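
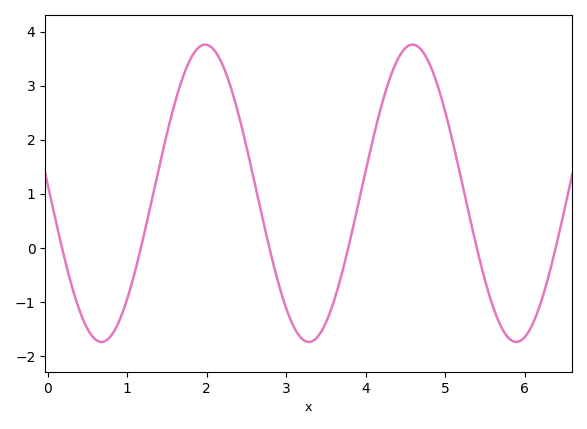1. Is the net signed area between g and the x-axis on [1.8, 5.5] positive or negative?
positive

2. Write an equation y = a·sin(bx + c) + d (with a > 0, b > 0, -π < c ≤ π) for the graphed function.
y = 2.75sin(2.41x + 3.08) + 1.01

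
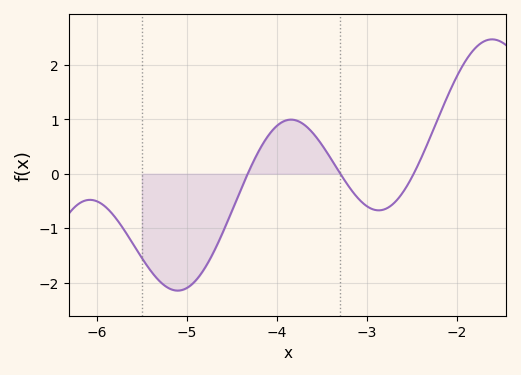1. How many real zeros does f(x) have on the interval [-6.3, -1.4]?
3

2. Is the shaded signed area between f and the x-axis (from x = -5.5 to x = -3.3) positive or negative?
negative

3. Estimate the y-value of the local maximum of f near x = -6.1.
-0.479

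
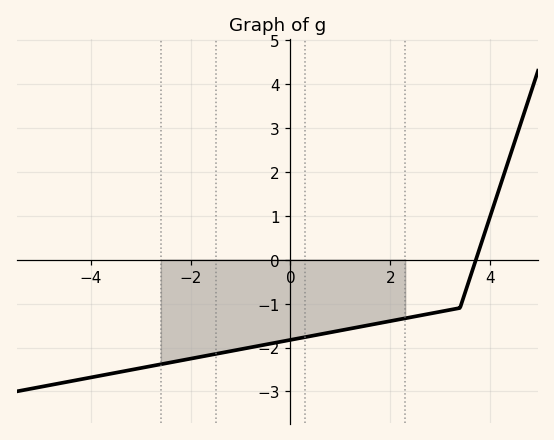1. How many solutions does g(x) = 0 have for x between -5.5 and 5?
1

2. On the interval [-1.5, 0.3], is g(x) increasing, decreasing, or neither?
increasing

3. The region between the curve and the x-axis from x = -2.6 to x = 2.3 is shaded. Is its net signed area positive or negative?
negative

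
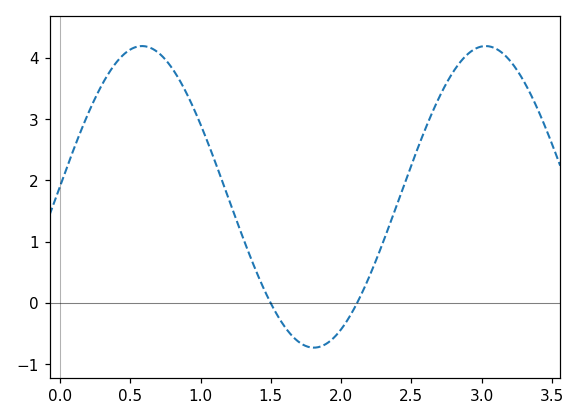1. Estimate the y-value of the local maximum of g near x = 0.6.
4.19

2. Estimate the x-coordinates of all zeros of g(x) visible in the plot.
1.5, 2.11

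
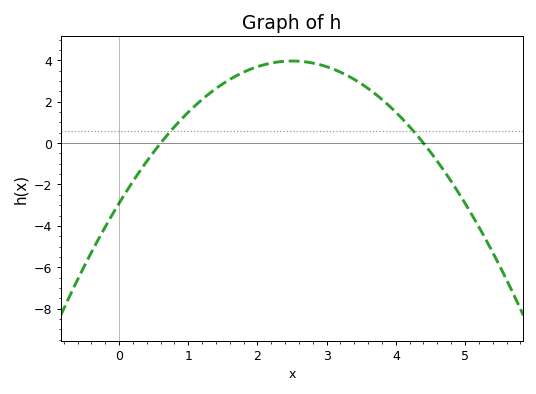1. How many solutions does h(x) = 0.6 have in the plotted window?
2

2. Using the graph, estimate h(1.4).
2.64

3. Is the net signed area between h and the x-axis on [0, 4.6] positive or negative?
positive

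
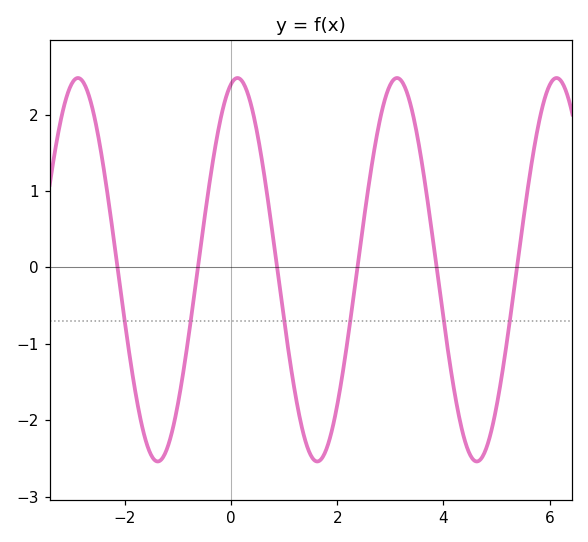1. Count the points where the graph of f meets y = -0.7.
6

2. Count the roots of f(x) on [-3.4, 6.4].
6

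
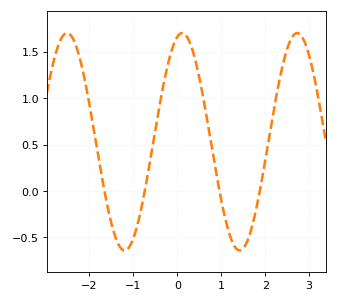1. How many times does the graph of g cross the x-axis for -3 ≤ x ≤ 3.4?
4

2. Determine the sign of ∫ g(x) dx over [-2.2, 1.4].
positive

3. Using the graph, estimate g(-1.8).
0.376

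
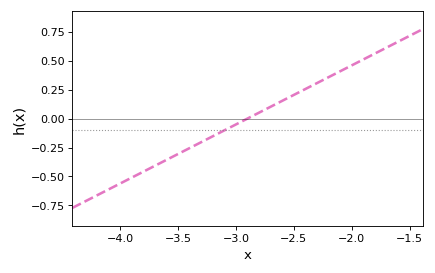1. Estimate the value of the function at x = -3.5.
-0.3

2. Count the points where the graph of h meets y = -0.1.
1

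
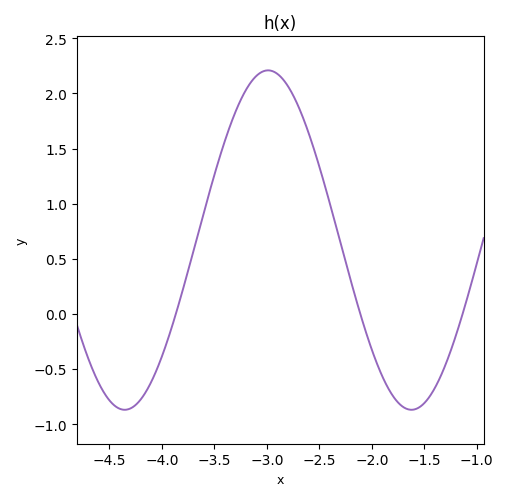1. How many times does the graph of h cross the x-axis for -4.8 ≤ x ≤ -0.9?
3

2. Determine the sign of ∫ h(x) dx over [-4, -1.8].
positive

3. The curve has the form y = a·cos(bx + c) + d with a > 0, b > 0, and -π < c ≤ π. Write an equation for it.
y = 1.54cos(2.3x + 0.59) + 0.67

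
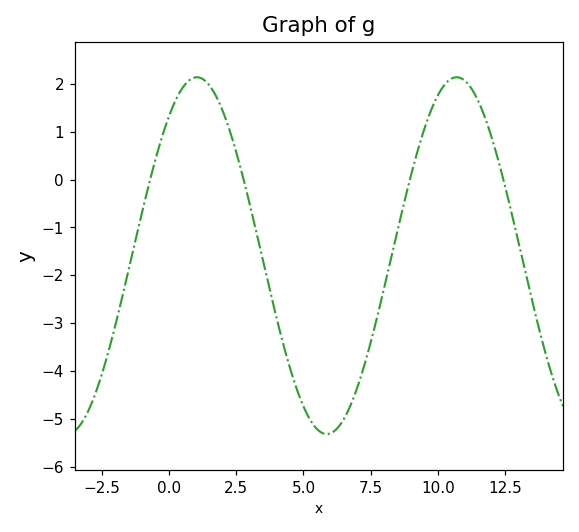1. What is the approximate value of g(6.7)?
-4.79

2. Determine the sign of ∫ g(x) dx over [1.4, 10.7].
negative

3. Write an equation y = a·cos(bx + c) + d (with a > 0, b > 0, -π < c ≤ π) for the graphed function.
y = 3.73cos(0.65x - 0.672) - 1.59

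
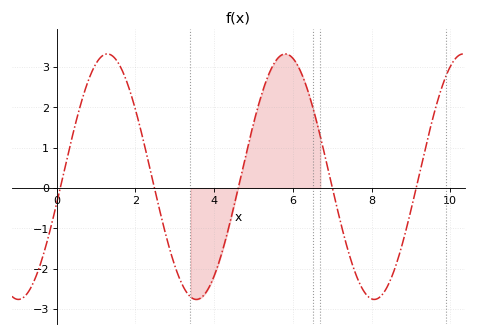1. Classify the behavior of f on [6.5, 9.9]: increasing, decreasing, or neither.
neither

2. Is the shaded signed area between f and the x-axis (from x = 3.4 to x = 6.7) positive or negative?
positive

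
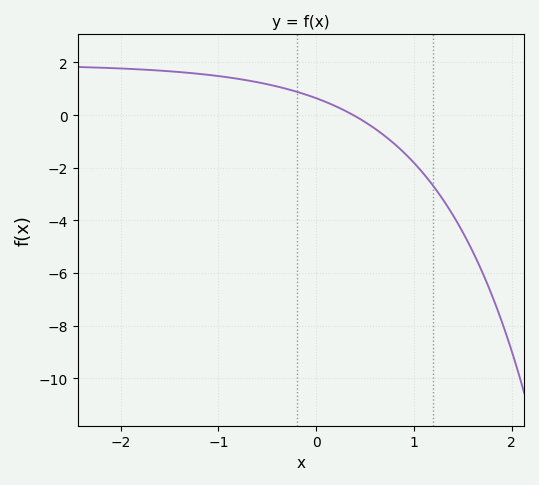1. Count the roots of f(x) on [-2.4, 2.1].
1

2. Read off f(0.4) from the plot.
0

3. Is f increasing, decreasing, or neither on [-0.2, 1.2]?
decreasing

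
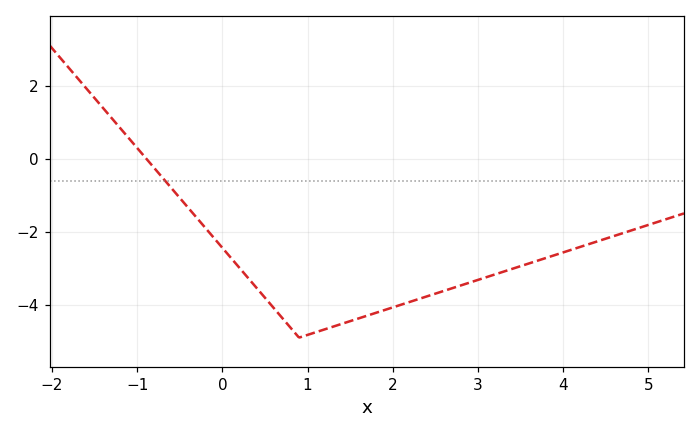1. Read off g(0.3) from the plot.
-3.2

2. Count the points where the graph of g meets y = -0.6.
1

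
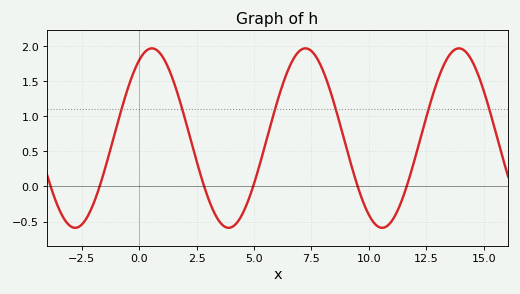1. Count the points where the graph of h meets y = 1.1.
6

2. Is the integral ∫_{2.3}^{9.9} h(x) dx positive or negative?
positive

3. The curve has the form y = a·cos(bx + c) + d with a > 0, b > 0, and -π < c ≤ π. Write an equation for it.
y = 1.28cos(0.94x - 0.522) + 0.69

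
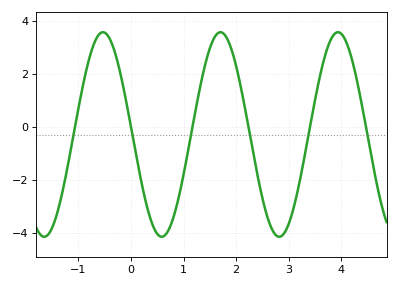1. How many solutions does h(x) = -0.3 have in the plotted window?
6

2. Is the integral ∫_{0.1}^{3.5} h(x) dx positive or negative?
negative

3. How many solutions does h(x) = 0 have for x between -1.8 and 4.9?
6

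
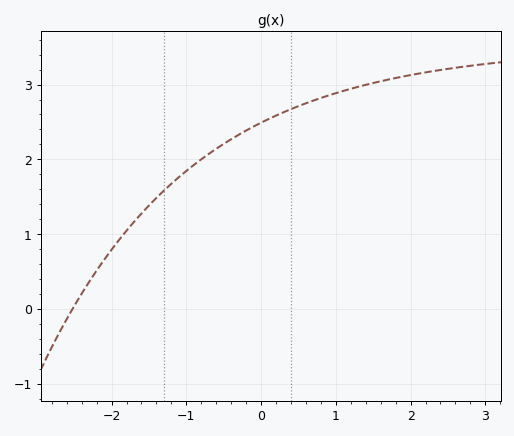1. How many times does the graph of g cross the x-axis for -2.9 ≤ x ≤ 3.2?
1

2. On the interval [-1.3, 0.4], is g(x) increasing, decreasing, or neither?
increasing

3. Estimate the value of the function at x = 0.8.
2.82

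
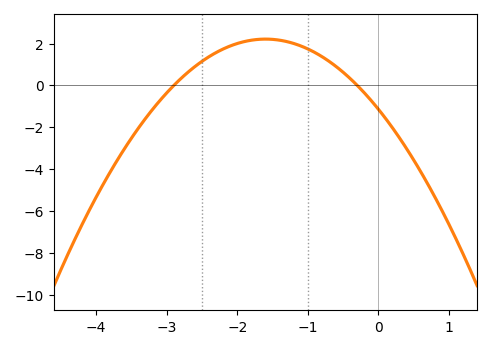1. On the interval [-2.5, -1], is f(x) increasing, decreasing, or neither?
neither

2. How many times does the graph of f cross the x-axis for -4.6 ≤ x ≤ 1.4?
2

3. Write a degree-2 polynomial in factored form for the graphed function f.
y = -1.31(x + 2.9)(x + 0.3)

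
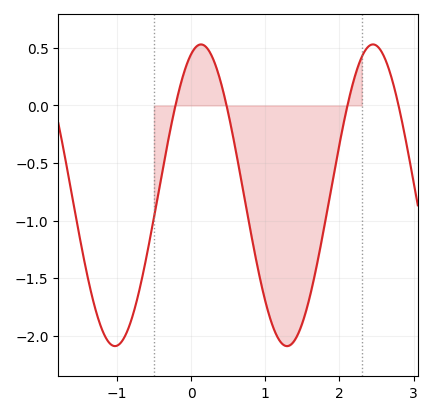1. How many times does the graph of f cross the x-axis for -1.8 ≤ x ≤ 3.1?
4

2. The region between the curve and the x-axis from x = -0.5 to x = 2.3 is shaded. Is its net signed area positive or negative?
negative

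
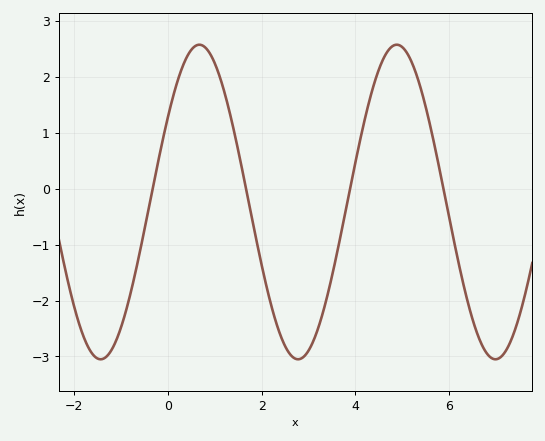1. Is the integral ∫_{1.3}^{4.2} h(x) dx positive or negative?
negative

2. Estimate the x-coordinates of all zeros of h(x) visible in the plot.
-0.326, 1.67, 3.89, 5.88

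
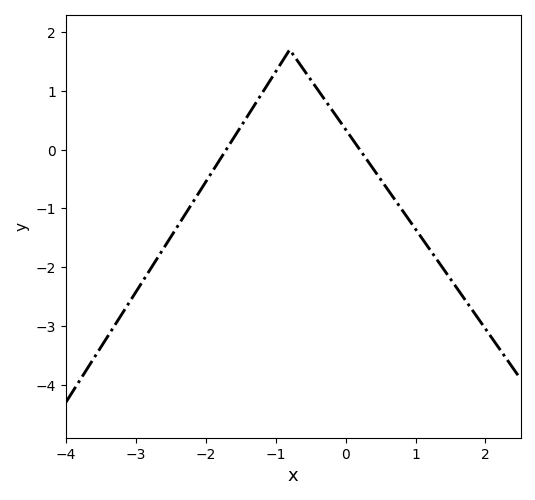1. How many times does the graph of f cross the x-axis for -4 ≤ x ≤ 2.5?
2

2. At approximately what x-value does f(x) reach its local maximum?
-0.799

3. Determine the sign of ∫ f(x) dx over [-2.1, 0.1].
positive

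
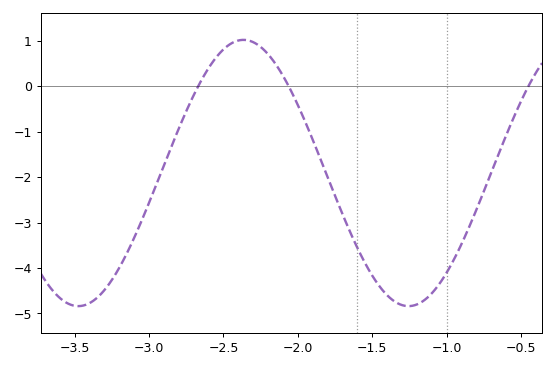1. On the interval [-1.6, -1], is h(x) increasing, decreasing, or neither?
neither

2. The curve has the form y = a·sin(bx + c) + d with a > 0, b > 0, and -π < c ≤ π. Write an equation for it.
y = 2.93sin(2.83x + 1.98) - 1.91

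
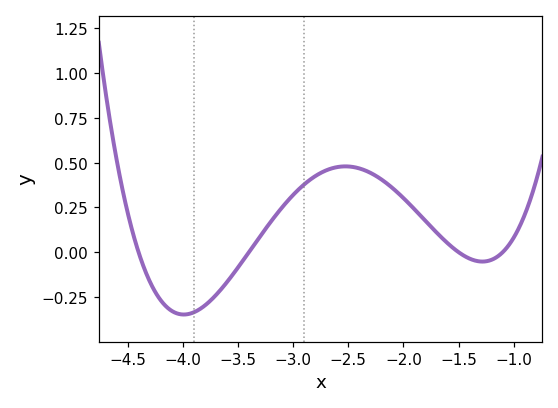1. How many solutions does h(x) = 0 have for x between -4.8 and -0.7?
4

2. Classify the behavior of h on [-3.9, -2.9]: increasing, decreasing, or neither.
increasing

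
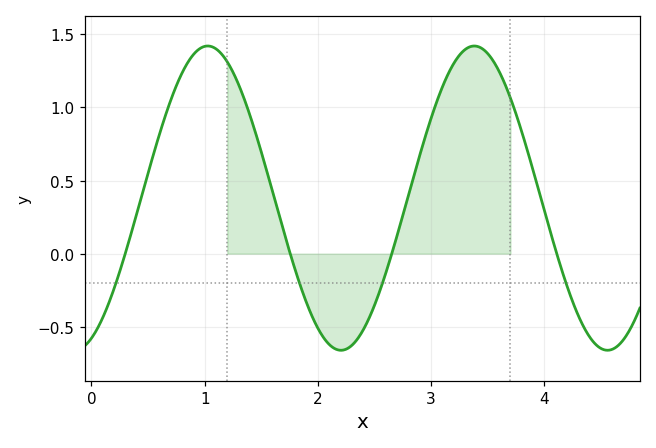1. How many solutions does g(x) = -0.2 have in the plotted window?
4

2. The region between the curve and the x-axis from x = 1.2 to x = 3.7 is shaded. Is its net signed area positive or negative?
positive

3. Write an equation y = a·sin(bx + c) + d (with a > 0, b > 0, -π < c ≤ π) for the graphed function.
y = 1.04sin(2.7x - 1.2) + 0.38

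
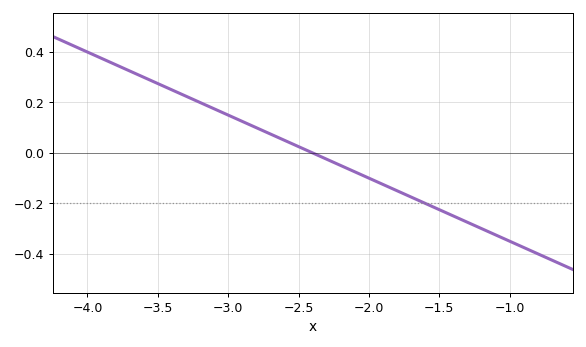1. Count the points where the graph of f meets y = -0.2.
1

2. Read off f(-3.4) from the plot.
0.24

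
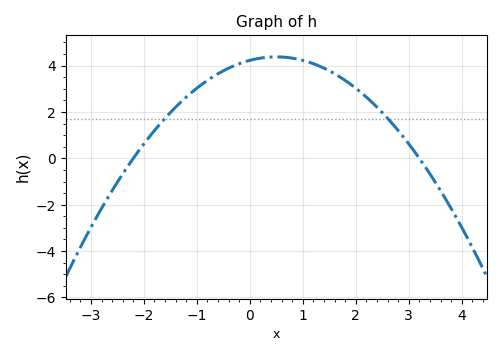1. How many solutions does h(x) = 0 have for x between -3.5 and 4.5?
2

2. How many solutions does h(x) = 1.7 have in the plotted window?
2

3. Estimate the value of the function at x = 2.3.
2.4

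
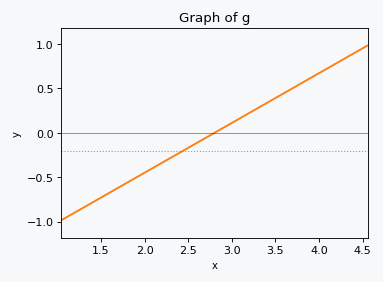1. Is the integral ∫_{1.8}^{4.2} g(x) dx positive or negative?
positive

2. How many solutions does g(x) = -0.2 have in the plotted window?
1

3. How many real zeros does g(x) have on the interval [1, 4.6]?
1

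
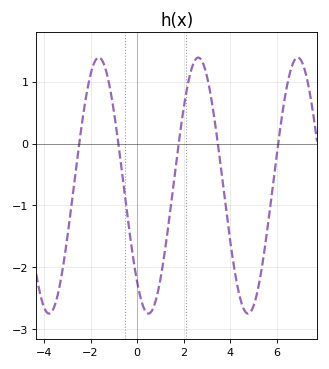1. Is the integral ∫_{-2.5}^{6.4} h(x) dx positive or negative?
negative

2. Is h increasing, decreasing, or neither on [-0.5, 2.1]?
neither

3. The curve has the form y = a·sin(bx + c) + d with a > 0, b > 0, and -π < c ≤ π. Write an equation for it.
y = 2.07sin(1.47x - 2.29) - 0.68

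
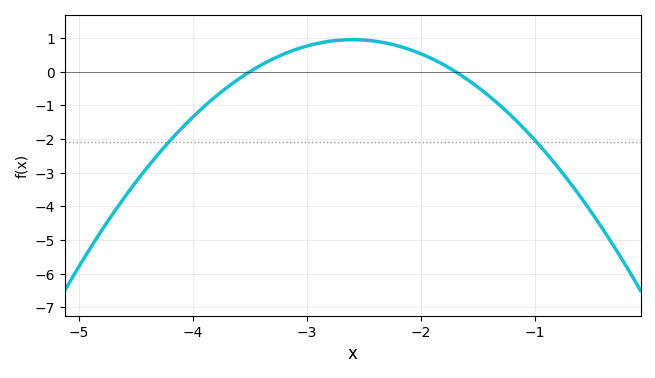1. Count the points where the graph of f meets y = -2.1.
2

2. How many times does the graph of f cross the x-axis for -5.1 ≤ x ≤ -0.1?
2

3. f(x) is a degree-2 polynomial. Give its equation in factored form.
y = -1.17(x + 3.5)(x + 1.7)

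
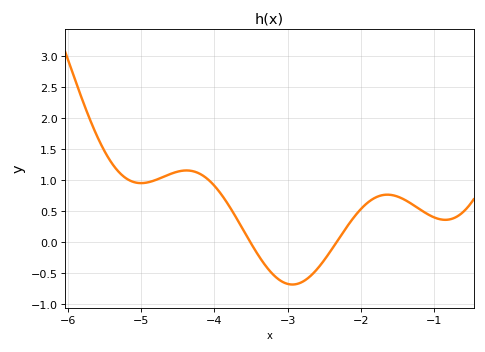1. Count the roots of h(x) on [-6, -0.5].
2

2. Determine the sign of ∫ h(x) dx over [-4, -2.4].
negative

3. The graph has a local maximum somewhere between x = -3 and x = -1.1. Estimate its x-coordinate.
-1.6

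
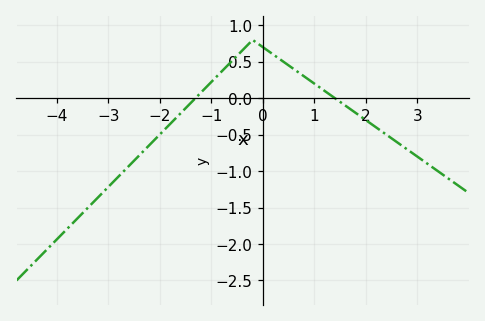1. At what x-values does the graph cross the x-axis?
-1.31, 1.4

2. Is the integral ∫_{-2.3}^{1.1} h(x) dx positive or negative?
positive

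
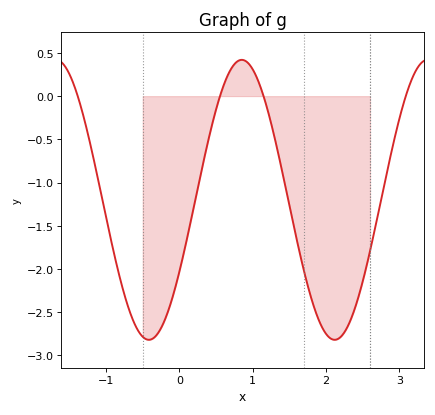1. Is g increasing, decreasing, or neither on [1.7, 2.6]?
neither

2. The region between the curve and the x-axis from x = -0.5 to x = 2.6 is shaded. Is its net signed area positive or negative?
negative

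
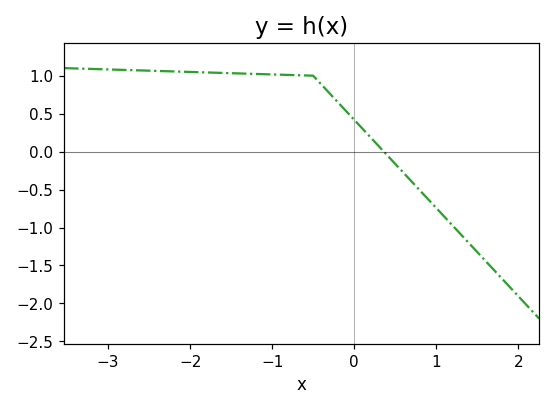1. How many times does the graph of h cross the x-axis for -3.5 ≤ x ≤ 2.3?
1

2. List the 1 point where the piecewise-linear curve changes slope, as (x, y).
(-0.5, 1)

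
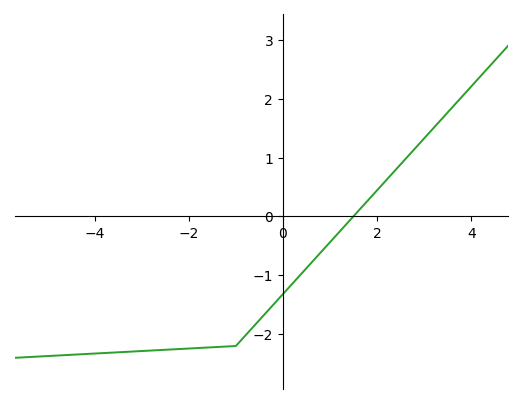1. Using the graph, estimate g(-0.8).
-2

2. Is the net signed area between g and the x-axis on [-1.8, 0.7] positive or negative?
negative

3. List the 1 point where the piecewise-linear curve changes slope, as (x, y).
(-1, -2.2)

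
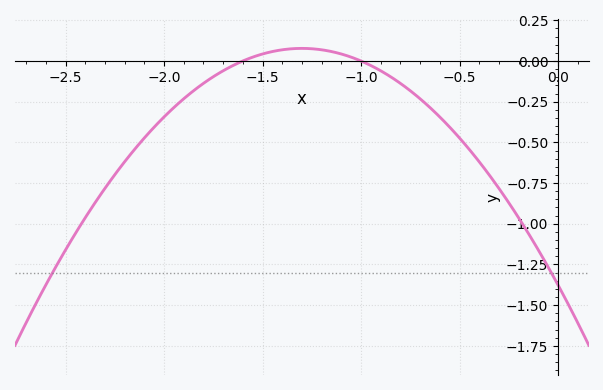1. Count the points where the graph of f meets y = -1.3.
2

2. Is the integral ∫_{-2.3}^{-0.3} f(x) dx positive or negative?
negative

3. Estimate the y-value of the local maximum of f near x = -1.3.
0.077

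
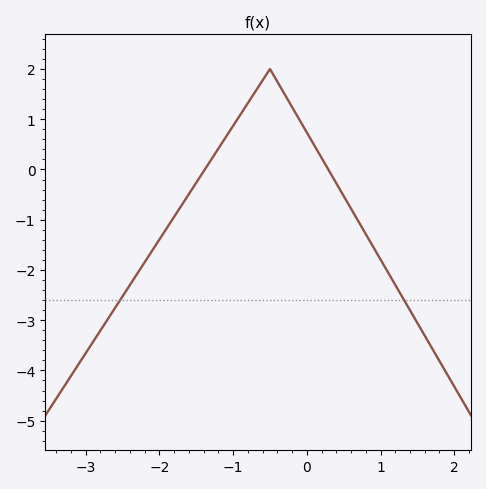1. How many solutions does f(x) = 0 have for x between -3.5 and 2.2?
2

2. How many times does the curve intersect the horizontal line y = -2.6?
2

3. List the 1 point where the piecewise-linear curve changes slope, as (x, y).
(-0.5, 2)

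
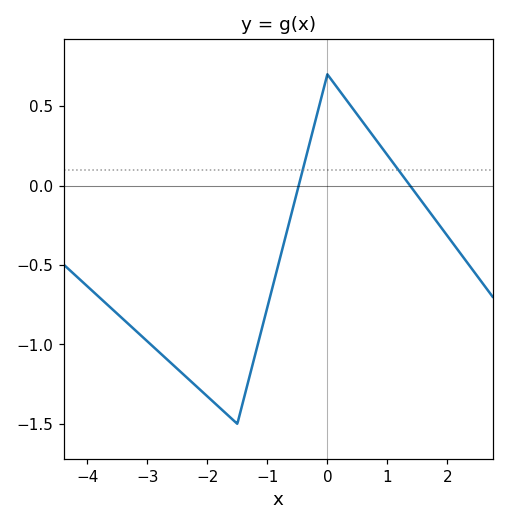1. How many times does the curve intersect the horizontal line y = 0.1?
2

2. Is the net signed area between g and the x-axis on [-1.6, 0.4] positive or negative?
negative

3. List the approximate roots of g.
-0.5, 1.4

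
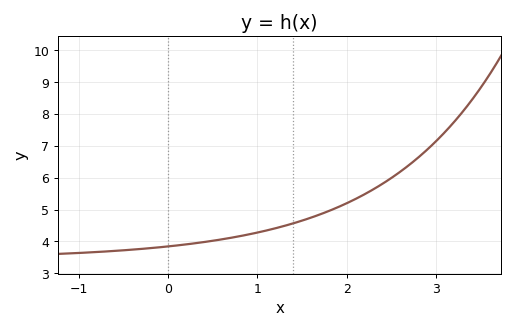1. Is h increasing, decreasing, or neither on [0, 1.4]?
increasing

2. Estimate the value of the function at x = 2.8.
6.63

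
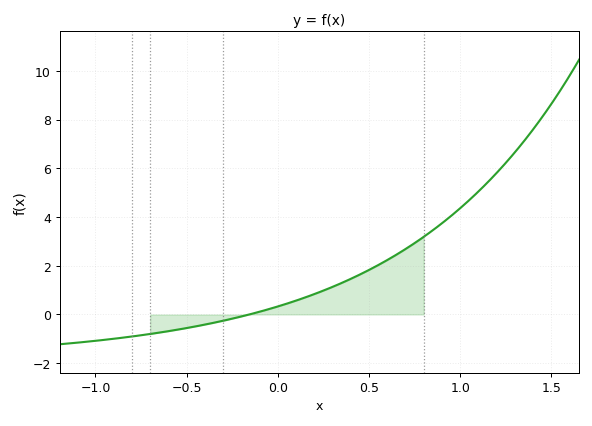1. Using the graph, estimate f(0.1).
0.6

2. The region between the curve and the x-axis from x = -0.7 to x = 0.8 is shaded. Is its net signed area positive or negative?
positive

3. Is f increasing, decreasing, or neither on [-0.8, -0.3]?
increasing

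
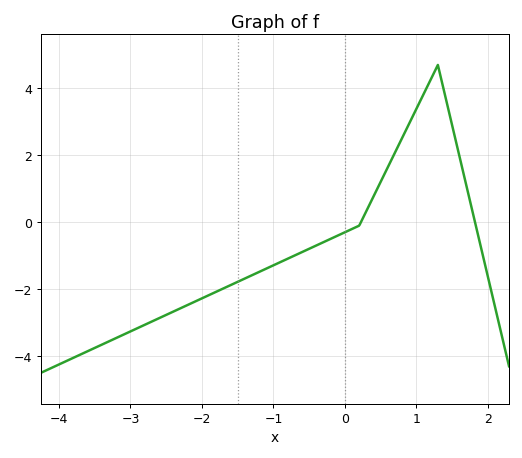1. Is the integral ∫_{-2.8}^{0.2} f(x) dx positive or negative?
negative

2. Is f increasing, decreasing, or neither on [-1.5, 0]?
increasing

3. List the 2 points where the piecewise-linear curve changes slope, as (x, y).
(0.2, -0.1); (1.3, 4.7)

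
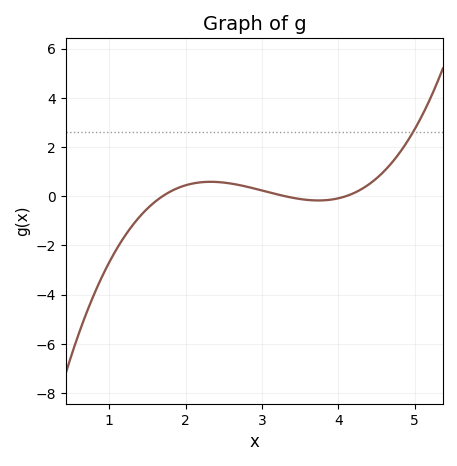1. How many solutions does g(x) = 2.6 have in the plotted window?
1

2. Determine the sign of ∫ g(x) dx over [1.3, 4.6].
positive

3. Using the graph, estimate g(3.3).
0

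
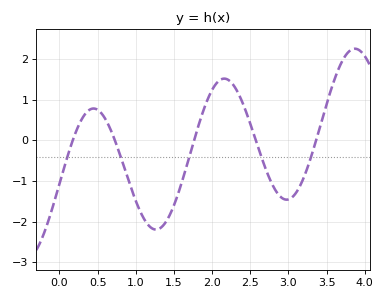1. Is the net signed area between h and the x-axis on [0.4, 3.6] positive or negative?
negative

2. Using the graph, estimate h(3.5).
0.9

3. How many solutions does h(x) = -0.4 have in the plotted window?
5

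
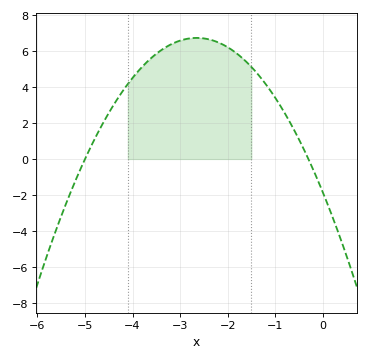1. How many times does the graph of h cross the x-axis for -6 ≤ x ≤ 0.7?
2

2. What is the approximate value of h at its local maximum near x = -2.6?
6.74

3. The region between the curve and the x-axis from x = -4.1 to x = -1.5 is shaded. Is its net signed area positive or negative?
positive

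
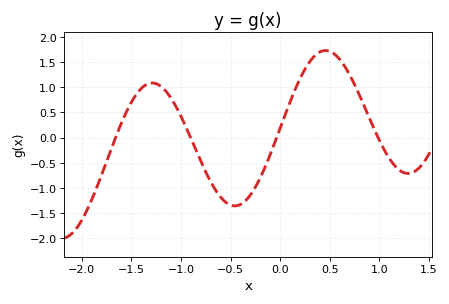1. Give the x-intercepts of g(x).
-1.66, -0.903, -0.035, 0.987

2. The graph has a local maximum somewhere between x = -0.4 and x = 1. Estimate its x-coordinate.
0.457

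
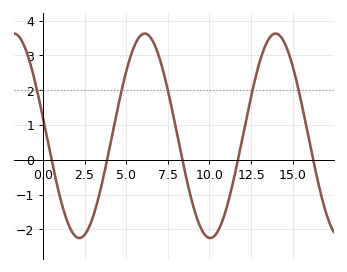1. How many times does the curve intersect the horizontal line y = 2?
5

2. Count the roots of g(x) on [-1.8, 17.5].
5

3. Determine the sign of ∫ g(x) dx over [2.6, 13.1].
positive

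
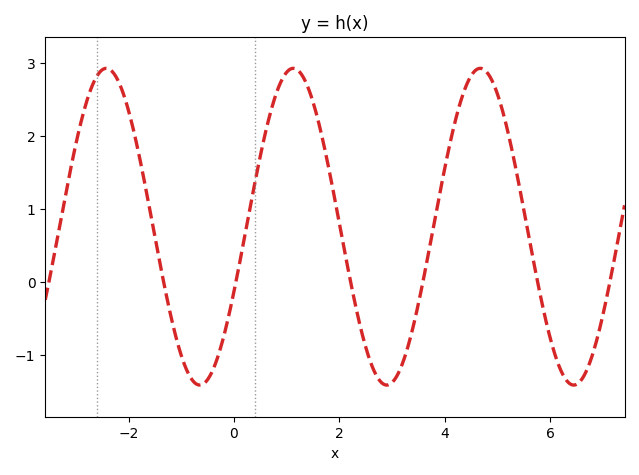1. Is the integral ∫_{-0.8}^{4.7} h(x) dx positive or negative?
positive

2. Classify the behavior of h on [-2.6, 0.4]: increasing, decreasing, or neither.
neither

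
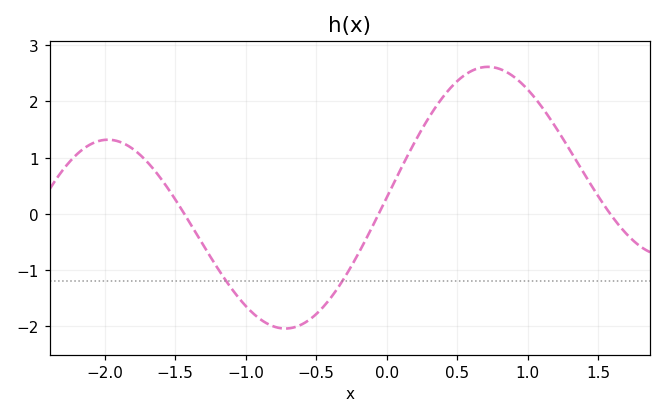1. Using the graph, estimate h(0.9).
2.44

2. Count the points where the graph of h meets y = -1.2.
2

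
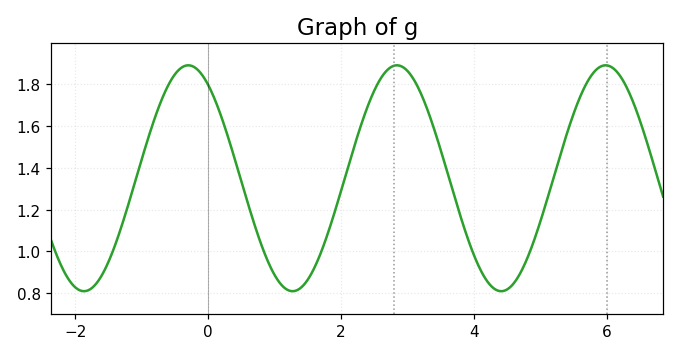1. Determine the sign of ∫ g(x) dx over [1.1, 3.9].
positive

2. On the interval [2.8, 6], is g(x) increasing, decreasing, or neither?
neither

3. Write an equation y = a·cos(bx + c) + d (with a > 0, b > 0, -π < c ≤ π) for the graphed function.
y = 0.54cos(2x + 0.6) + 1.35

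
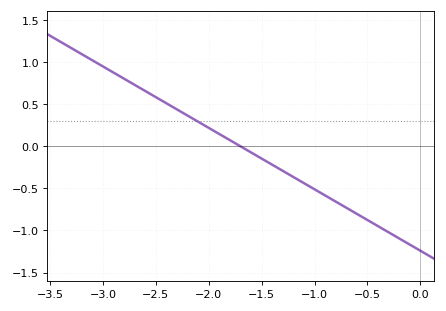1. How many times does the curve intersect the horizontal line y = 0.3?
1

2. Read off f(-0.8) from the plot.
-0.65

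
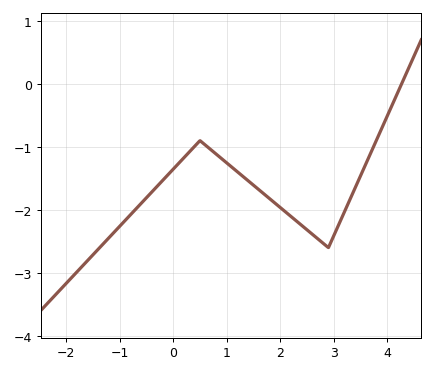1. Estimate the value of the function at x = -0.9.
-2.2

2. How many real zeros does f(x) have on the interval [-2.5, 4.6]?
1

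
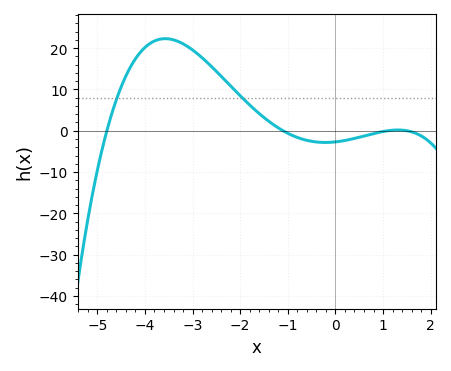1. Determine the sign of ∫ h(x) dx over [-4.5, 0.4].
positive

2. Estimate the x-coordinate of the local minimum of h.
-0.211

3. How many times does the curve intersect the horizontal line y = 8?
2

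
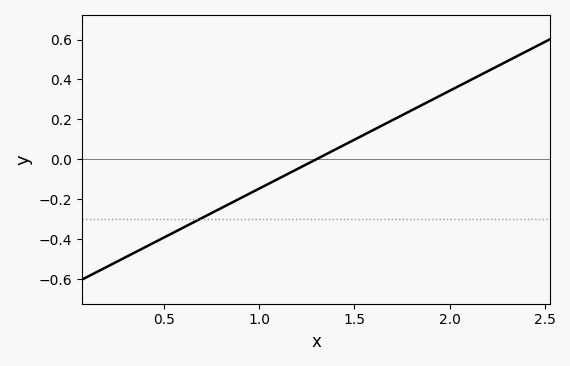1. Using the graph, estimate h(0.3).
-0.49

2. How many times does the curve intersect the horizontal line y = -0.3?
1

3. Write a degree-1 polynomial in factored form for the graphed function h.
y = 0.49(x - 1.3)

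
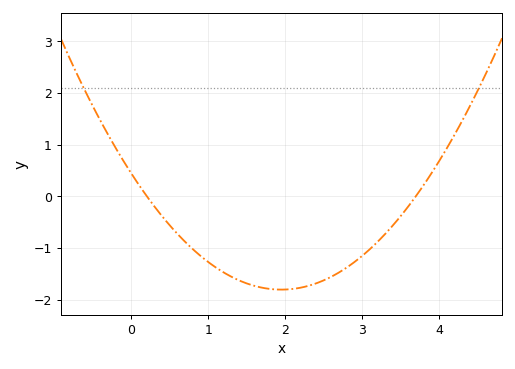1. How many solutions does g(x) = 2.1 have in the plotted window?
2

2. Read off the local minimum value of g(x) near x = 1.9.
-1.8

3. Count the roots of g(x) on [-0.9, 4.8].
2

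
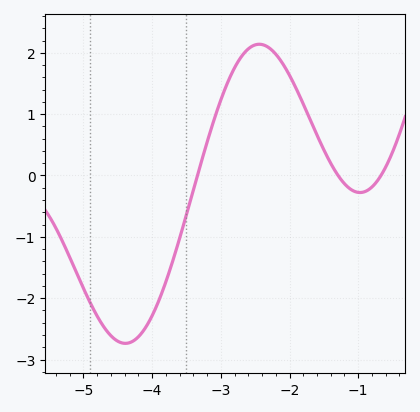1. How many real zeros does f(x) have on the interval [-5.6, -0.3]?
3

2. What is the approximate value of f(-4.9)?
-2.08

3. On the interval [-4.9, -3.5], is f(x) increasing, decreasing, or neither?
neither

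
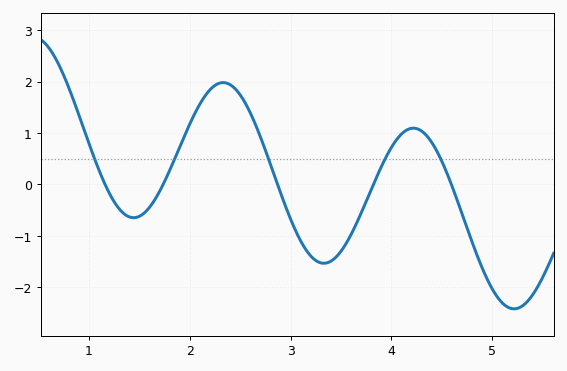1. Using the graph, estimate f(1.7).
-0.1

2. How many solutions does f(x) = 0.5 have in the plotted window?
5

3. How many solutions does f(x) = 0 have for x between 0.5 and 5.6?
5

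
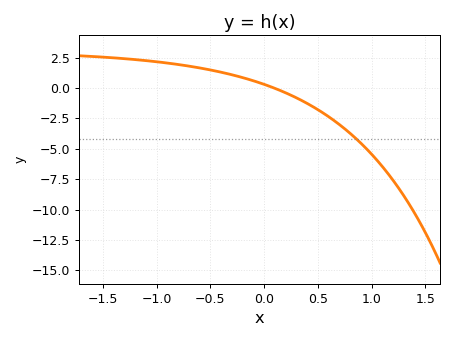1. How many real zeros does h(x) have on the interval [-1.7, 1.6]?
1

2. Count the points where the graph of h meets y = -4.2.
1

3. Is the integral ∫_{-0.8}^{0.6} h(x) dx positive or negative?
positive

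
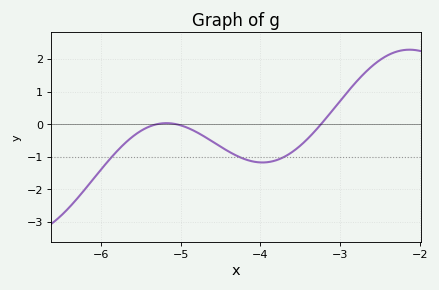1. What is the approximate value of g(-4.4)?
-0.836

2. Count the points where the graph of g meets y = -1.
3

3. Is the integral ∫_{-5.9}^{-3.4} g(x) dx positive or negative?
negative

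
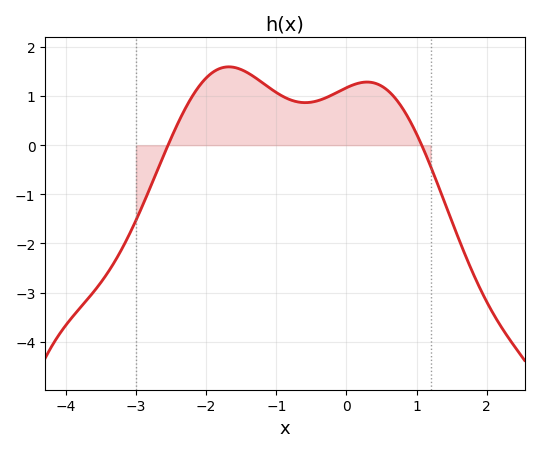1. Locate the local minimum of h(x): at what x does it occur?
-0.587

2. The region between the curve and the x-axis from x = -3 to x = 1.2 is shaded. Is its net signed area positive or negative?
positive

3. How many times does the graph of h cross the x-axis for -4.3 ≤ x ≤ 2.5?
2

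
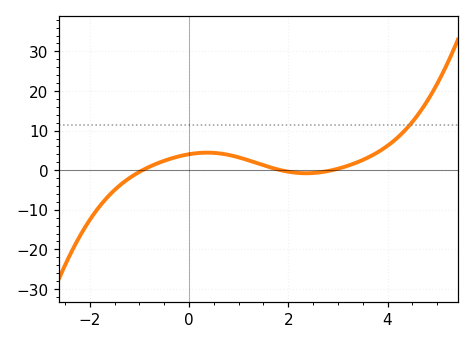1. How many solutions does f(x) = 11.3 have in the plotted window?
1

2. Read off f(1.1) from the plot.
3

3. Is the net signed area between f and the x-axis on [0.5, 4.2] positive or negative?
positive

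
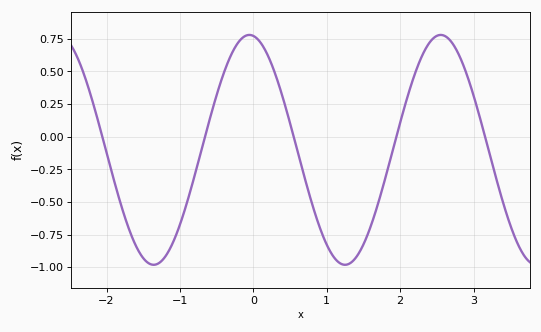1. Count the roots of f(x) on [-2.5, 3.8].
5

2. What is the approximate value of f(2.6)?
0.774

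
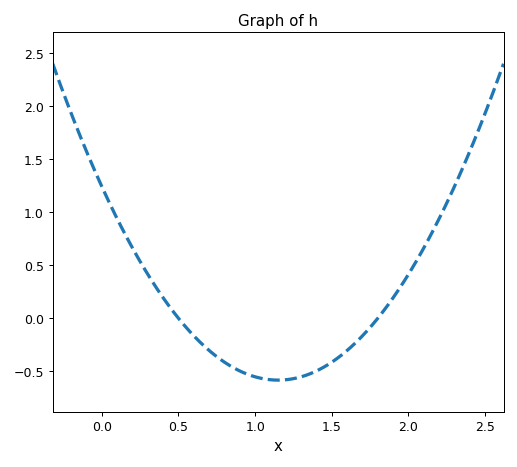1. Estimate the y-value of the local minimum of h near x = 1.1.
-0.6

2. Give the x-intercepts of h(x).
0.5, 1.8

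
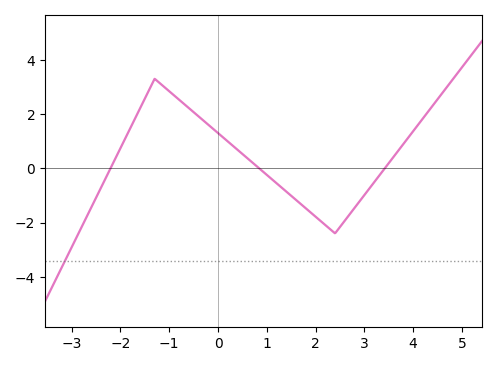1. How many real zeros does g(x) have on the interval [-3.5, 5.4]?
3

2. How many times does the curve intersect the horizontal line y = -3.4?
1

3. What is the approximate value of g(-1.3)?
3.2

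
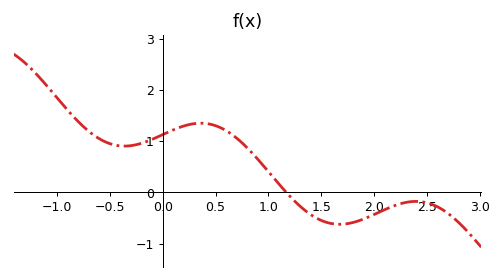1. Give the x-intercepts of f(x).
1.2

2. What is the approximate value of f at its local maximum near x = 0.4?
1.3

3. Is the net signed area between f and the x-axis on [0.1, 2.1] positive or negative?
positive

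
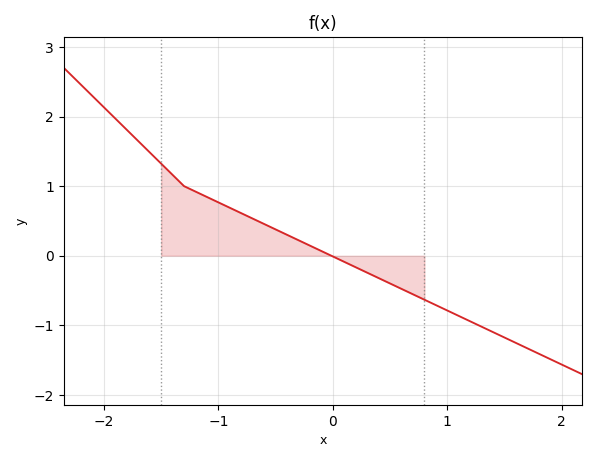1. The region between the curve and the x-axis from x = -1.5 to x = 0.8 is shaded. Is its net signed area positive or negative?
positive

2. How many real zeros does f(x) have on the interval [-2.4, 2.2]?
1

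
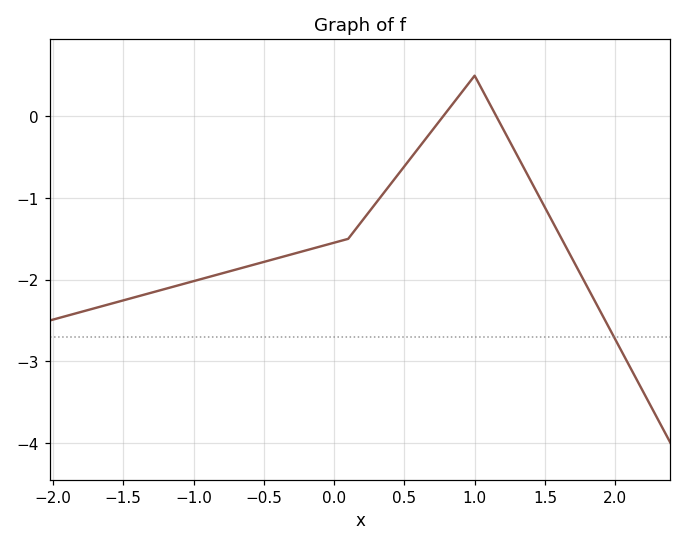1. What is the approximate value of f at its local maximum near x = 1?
0.499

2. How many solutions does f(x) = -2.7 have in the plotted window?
1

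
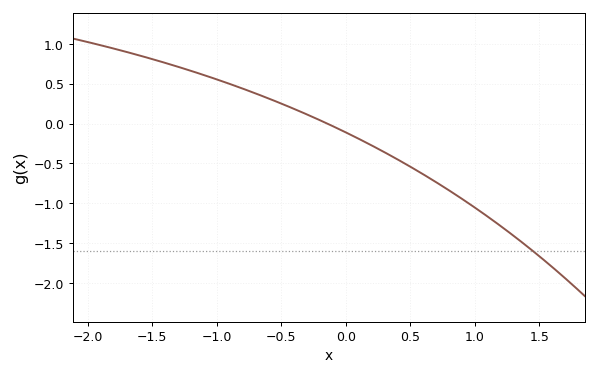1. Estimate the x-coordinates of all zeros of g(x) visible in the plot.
-0.1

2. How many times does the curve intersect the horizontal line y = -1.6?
1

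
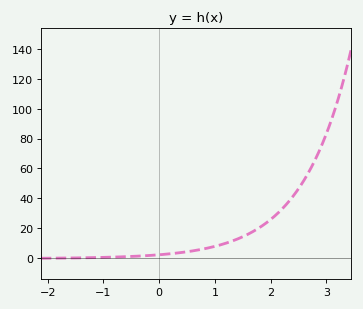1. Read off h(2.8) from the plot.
66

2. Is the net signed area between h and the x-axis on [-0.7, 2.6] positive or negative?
positive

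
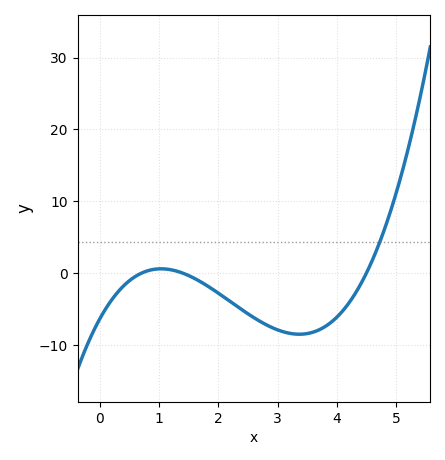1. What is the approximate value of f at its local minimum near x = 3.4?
-8.5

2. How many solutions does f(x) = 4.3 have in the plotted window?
1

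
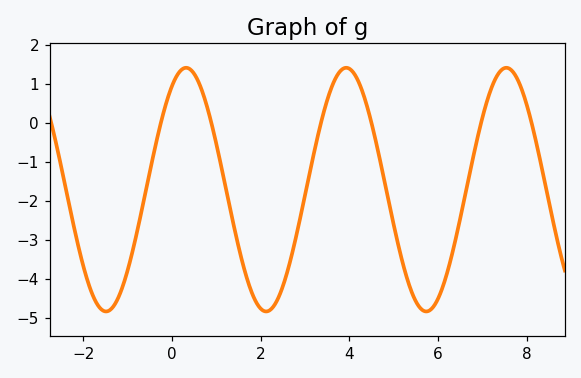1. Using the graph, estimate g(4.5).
-0.008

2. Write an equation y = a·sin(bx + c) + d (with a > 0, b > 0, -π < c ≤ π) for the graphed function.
y = 3.13sin(1.74x + 1.02) - 1.71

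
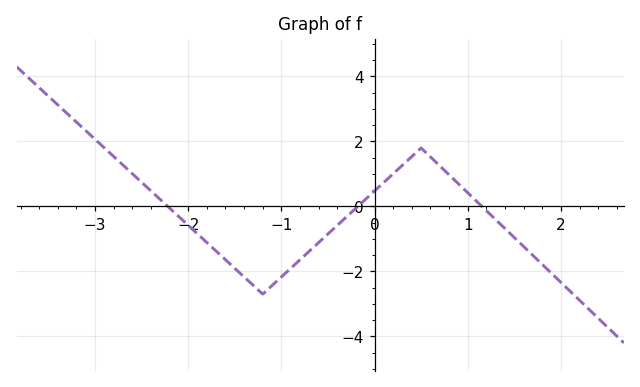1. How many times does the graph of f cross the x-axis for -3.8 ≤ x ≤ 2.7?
3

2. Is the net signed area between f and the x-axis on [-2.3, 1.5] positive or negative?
negative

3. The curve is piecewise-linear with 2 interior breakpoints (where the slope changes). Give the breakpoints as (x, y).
(-1.2, -2.7); (0.5, 1.8)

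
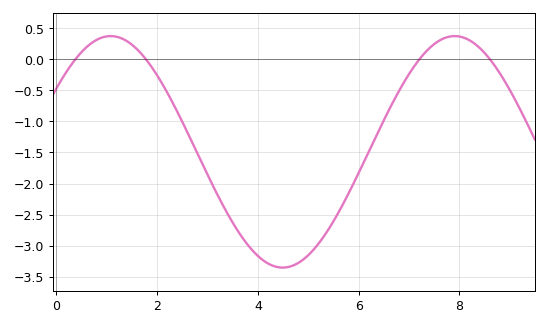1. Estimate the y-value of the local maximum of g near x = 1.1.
0.37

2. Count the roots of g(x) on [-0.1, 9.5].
4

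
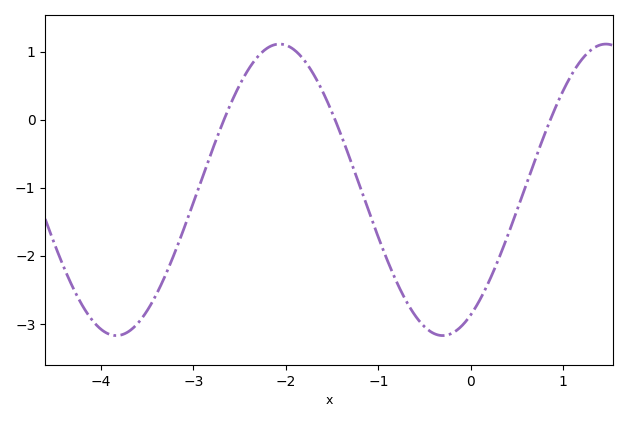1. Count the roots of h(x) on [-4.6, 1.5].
3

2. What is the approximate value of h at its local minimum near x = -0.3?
-3.17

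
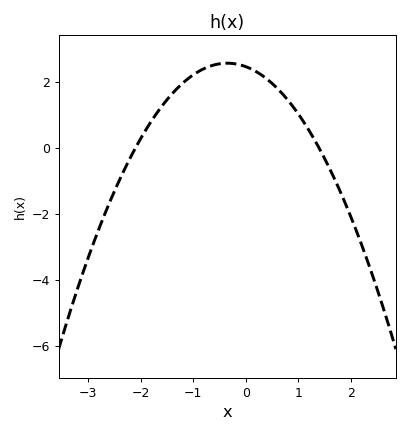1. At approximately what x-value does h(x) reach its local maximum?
-0.4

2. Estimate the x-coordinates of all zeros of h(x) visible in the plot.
-2.1, 1.4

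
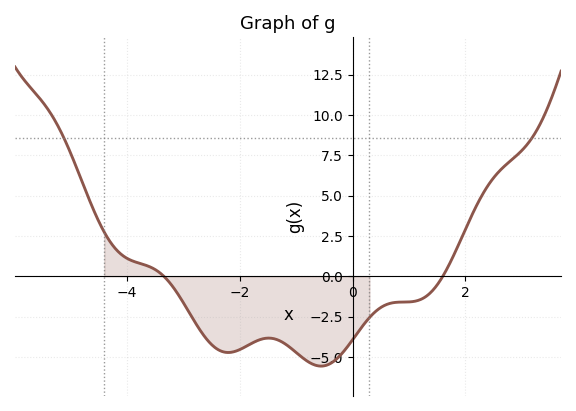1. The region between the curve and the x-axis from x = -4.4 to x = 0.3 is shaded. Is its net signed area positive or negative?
negative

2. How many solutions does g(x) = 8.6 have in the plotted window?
2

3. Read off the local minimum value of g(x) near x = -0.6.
-5.56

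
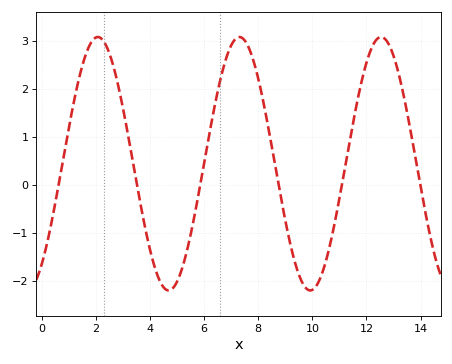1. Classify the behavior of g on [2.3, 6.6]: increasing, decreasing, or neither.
neither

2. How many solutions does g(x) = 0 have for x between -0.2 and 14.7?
6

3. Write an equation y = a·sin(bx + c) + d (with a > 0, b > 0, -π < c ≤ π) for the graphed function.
y = 2.64sin(1.2x - 0.912) + 0.44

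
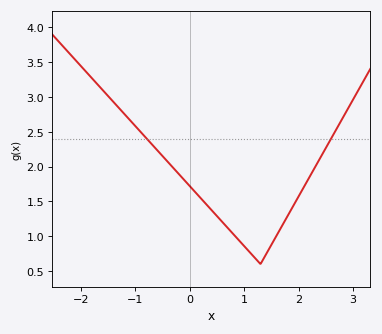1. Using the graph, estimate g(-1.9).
3.35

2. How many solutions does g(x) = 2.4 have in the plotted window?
2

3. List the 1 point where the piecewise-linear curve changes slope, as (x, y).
(1.3, 0.6)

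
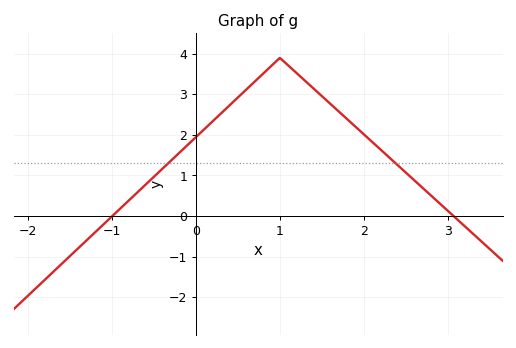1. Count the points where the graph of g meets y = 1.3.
2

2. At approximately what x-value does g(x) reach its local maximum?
1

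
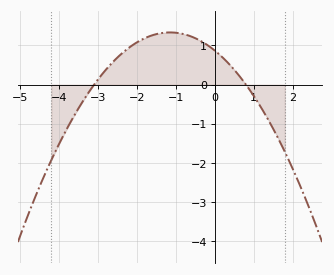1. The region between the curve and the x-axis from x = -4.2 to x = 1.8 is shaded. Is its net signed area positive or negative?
positive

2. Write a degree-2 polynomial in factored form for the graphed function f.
y = -0.35(x + 3.1)(x - 0.8)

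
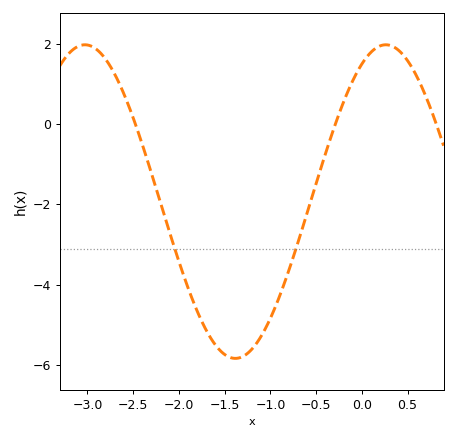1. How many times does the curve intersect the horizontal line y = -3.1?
2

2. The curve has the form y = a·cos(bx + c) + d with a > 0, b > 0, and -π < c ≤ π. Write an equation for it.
y = 3.9cos(1.91x - 0.5) - 1.93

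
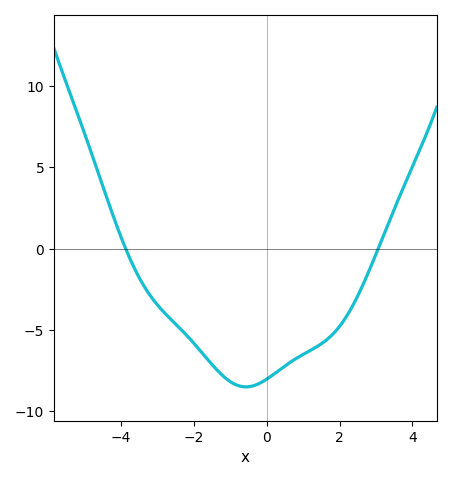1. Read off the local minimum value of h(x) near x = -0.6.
-8.5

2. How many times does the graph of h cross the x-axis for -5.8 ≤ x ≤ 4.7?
2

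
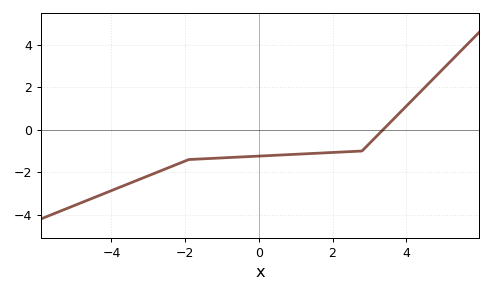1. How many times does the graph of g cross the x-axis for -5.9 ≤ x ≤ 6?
1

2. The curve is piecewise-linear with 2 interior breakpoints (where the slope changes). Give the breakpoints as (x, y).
(-1.9, -1.4); (2.8, -1)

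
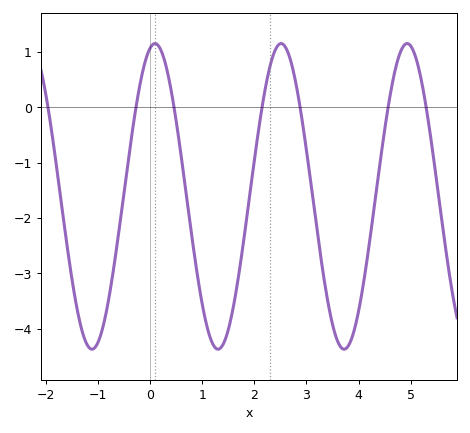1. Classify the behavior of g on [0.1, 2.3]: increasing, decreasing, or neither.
neither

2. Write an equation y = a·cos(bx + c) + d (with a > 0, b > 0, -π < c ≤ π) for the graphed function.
y = 2.76cos(2.6x - 0.25) - 1.61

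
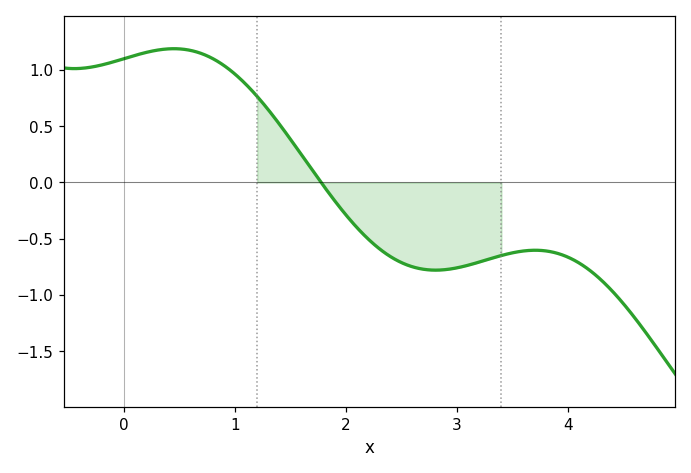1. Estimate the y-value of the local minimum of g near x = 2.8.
-0.779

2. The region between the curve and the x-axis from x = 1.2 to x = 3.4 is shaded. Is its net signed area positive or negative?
negative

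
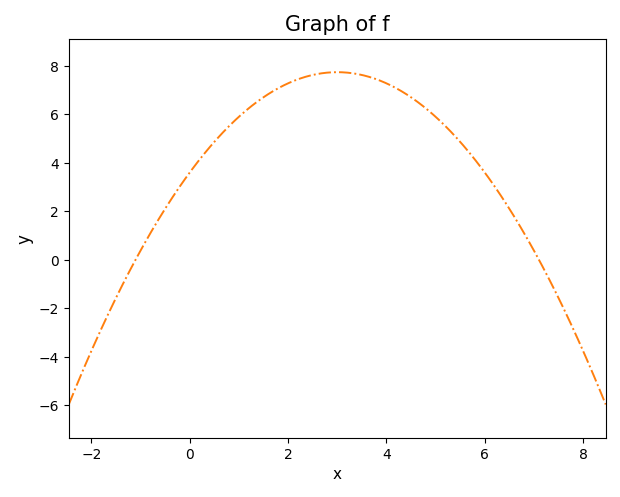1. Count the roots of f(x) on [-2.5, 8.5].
2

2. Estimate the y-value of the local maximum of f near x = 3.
7.73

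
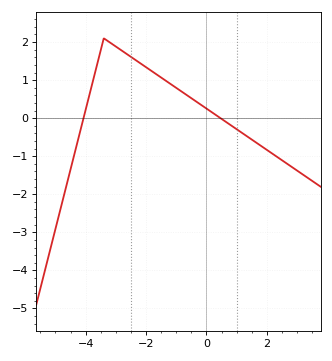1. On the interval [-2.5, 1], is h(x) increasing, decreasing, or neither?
decreasing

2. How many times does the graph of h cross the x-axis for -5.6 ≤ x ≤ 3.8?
2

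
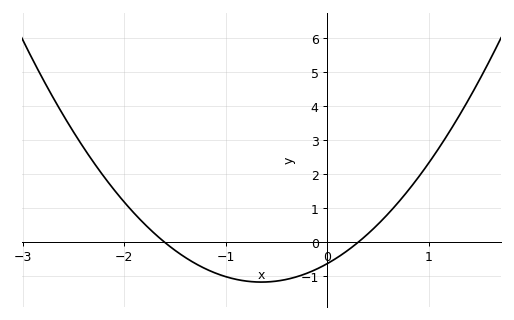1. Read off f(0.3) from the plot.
0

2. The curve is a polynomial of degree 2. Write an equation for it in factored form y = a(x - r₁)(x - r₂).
y = 1.29(x + 1.6)(x - 0.3)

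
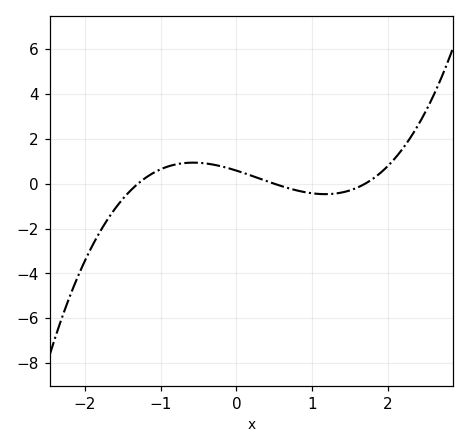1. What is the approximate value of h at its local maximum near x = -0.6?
0.94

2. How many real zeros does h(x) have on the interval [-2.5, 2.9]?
3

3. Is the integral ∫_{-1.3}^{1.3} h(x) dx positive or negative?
positive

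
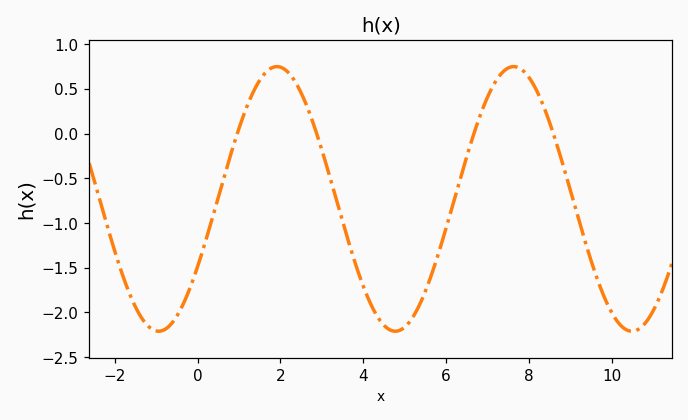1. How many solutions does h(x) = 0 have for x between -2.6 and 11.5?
4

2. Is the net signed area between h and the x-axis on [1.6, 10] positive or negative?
negative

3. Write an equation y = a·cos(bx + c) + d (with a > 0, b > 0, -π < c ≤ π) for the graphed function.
y = 1.48cos(1.1x - 2.11) - 0.73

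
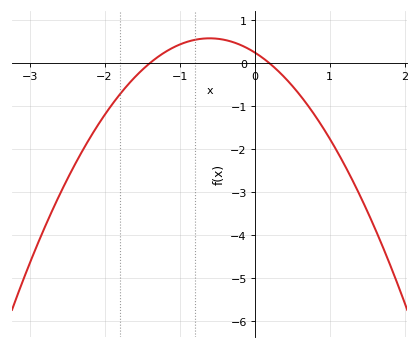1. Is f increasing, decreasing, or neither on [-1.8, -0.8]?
increasing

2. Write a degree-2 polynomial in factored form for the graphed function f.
y = -0.91(x + 1.4)(x - 0.2)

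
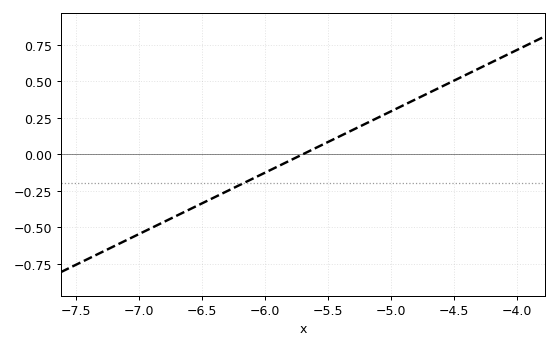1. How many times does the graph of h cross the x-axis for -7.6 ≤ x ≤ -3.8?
1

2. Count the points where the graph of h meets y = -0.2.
1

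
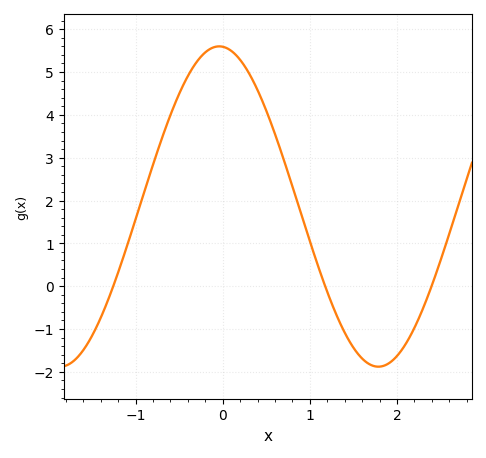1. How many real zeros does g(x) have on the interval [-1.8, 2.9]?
3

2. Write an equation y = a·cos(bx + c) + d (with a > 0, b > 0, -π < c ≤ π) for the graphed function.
y = 3.74cos(1.7x + 0.07) + 1.86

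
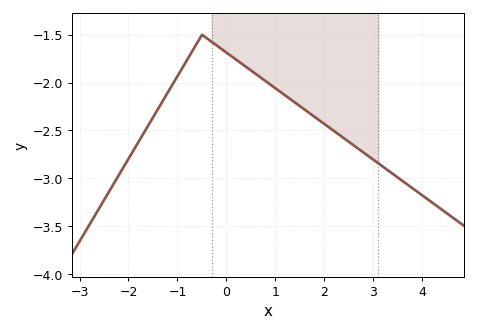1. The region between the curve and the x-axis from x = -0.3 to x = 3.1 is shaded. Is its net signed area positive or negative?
negative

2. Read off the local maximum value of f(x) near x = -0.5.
-1.5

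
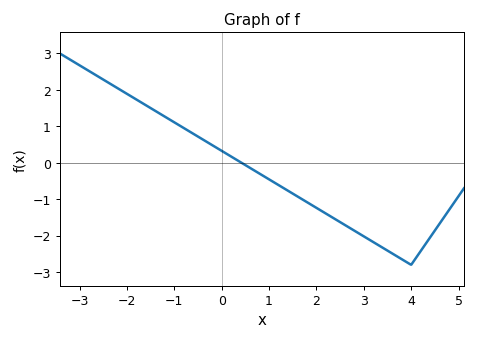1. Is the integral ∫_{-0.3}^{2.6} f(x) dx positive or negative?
negative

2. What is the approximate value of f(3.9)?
-2.7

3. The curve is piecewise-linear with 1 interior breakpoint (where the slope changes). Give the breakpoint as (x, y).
(4, -2.8)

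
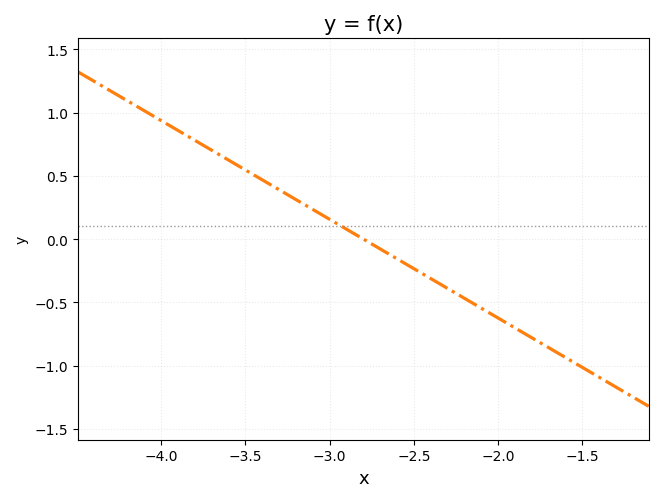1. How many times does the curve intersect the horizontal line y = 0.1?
1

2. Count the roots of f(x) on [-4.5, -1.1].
1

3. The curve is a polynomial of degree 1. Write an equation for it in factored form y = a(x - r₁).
y = -0.78(x + 2.8)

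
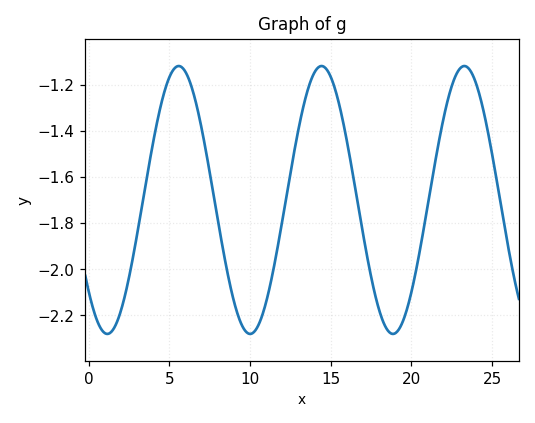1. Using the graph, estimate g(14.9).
-1.15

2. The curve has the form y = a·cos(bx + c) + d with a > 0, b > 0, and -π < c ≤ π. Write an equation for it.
y = 0.58cos(0.71x + 2.32) - 1.7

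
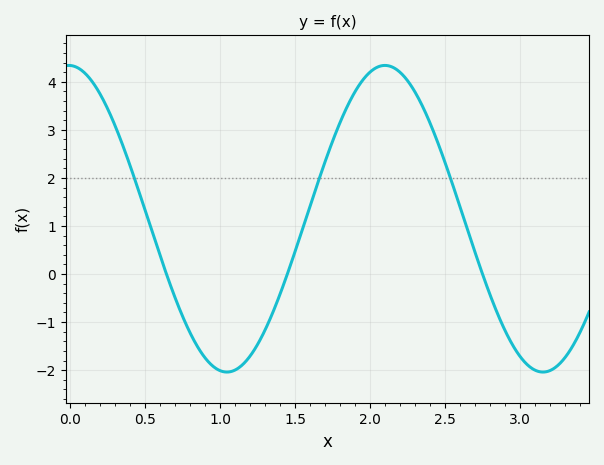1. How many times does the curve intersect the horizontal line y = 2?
3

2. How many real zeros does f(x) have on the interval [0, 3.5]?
3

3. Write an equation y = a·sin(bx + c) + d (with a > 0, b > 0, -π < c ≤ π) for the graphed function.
y = 3.19sin(3x + 1.6) + 1.15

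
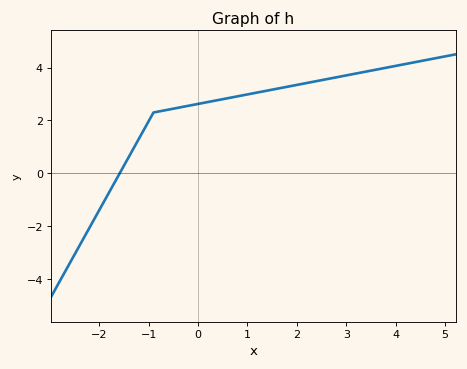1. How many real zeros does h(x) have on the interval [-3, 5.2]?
1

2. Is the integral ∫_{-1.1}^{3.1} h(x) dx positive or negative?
positive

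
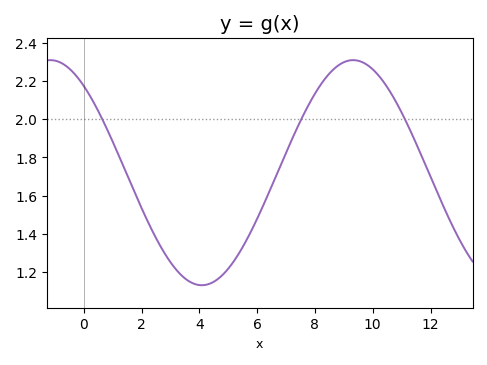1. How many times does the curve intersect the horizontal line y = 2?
3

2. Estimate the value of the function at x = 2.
1.54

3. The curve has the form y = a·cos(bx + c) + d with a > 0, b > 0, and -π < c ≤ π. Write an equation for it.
y = 0.59cos(0.6x + 0.69) + 1.72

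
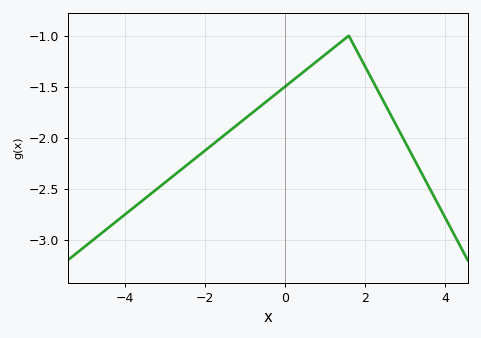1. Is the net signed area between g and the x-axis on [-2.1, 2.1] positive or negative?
negative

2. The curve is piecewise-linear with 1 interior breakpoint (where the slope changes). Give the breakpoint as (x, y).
(1.6, -1)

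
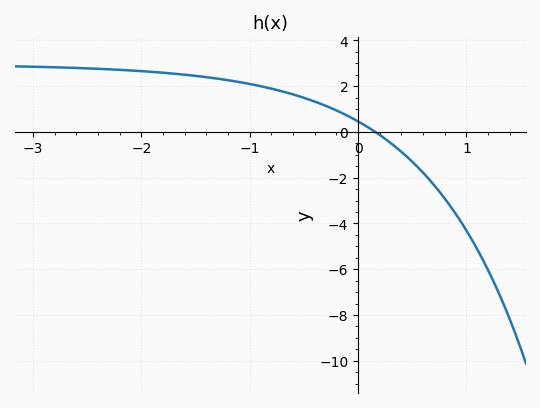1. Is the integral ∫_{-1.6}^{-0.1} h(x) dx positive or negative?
positive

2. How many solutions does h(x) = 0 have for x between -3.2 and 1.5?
1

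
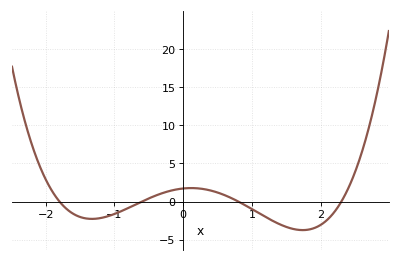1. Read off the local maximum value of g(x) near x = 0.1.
2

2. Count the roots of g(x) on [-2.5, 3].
4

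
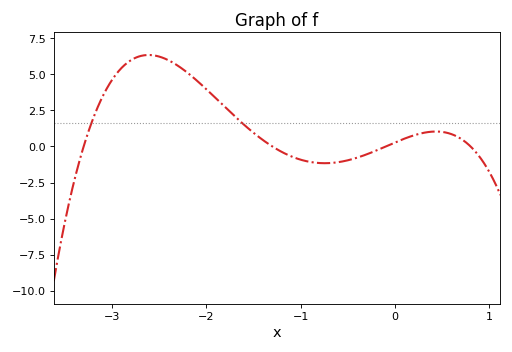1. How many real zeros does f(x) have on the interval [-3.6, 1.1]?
4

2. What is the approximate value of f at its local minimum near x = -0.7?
-1.16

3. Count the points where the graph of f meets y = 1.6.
2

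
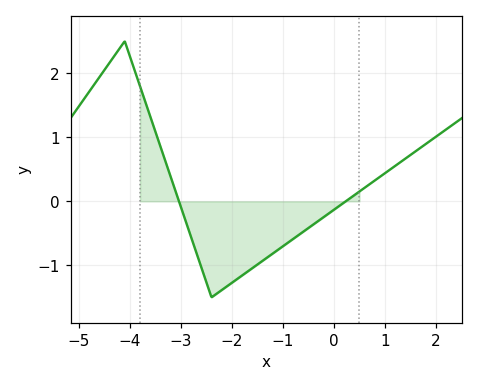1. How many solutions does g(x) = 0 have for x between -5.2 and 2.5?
2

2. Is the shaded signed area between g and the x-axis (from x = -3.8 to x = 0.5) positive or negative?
negative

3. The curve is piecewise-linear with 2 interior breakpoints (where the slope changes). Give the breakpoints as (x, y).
(-4.1, 2.5); (-2.4, -1.5)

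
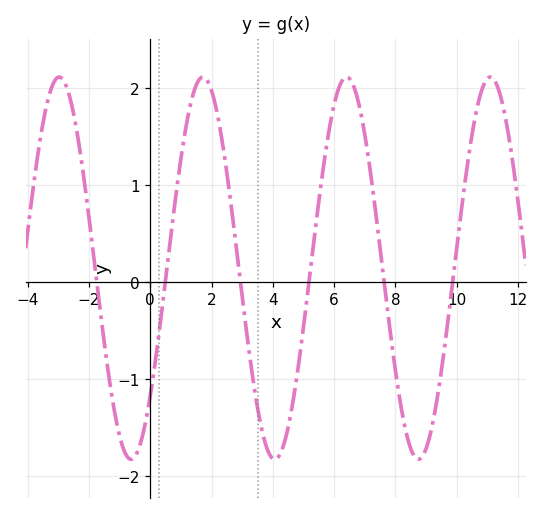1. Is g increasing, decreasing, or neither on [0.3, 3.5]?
neither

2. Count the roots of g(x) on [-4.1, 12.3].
6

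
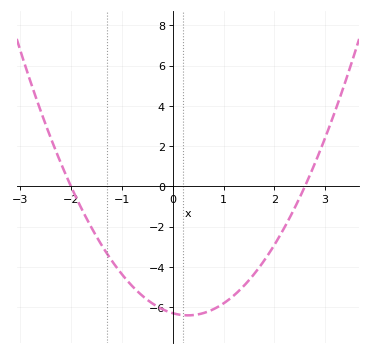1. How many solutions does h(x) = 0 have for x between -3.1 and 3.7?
2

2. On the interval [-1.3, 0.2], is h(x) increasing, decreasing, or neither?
decreasing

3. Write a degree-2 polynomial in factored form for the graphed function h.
y = 1.21(x + 2)(x - 2.6)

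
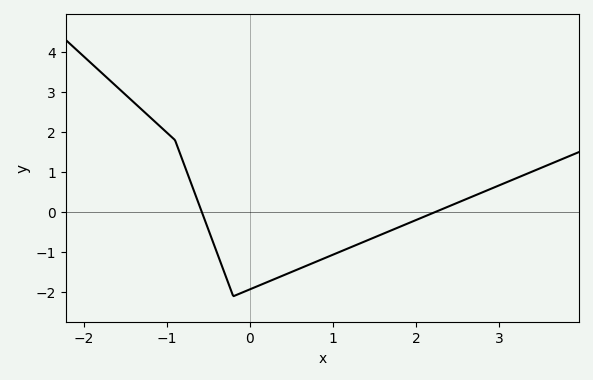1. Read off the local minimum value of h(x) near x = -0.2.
-2.1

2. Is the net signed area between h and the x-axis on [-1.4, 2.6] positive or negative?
negative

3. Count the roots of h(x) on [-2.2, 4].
2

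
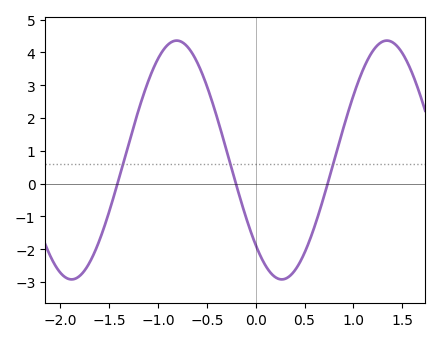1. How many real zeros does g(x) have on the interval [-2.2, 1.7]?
3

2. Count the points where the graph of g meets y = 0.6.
3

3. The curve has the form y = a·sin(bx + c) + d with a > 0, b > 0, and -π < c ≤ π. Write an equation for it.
y = 3.64sin(2.92x - 2.35) + 0.72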